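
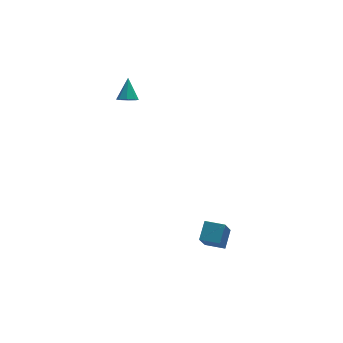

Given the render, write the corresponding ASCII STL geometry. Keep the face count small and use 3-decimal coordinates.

solid 
facet normal -0.261 -0.632 -0.730
outer loop
vertex 1.612 3.052 2.802
vertex 1.128 3.267 2.789
vertex 1.588 3.362 2.542
endloop
endfacet
facet normal 0.992 0.117 0.047
outer loop
vertex 1.612 3.052 2.802
vertex 1.588 3.362 2.542
vertex 1.452 4.053 3.691
endloop
endfacet
facet normal -0.260 -0.634 -0.728
outer loop
vertex 1.588 3.362 2.542
vertex 1.128 3.267 2.789
vertex 1.294 3.616 2.426
endloop
endfacet
facet normal 0.689 0.655 -0.312
outer loop
vertex 1.588 3.362 2.542
vertex 1.294 3.616 2.426
vertex 1.452 4.053 3.691
endloop
endfacet
facet normal -0.260 -0.634 -0.728
outer loop
vertex 1.294 3.616 2.426
vertex 1.128 3.267 2.789
vertex 0.903 3.666 2.522
endloop
endfacet
facet normal 0.039 0.943 -0.331
outer loop
vertex 1.294 3.616 2.426
vertex 0.903 3.666 2.522
vertex 1.452 4.053 3.691
endloop
endfacet
facet normal -0.261 -0.634 -0.728
outer loop
vertex 0.903 3.666 2.522
vertex 1.128 3.267 2.789
vertex 0.644 3.482 2.775
endloop
endfacet
facet normal -0.578 0.816 0.001
outer loop
vertex 0.903 3.666 2.522
vertex 0.644 3.482 2.775
vertex 1.452 4.053 3.691
endloop
endfacet
facet normal -0.261 -0.634 -0.728
outer loop
vertex 0.644 3.482 2.775
vertex 1.128 3.267 2.789
vertex 0.669 3.172 3.036
endloop
endfacet
facet normal -0.800 0.347 0.489
outer loop
vertex 0.644 3.482 2.775
vertex 0.669 3.172 3.036
vertex 1.452 4.053 3.691
endloop
endfacet
facet normal -0.261 -0.634 -0.728
outer loop
vertex 0.669 3.172 3.036
vertex 1.128 3.267 2.789
vertex 0.963 2.918 3.152
endloop
endfacet
facet normal -0.497 -0.188 0.847
outer loop
vertex 0.669 3.172 3.036
vertex 0.963 2.918 3.152
vertex 1.452 4.053 3.691
endloop
endfacet
facet normal -0.262 -0.634 -0.728
outer loop
vertex 0.963 2.918 3.152
vertex 1.128 3.267 2.789
vertex 1.354 2.868 3.055
endloop
endfacet
facet normal 0.154 -0.477 0.865
outer loop
vertex 0.963 2.918 3.152
vertex 1.354 2.868 3.055
vertex 1.452 4.053 3.691
endloop
endfacet
facet normal -0.262 -0.634 -0.728
outer loop
vertex 1.354 2.868 3.055
vertex 1.128 3.267 2.789
vertex 1.612 3.052 2.802
endloop
endfacet
facet normal 0.771 -0.349 0.532
outer loop
vertex 1.354 2.868 3.055
vertex 1.612 3.052 2.802
vertex 1.452 4.053 3.691
endloop
endfacet
facet normal -0.778 0.628 -0.012
outer loop
vertex 2.37 -2.848 -2.945
vertex 2.905 -2.174 -2.326
vertex 2.925 -2.184 -4.146
endloop
endfacet
facet normal -0.504 -0.636 -0.584
outer loop
vertex 3.695 -2.806 -4.134
vertex 2.37 -2.848 -2.945
vertex 2.925 -2.184 -4.146
endloop
endfacet
facet normal -0.778 0.628 -0.012
outer loop
vertex 2.925 -2.184 -4.146
vertex 2.905 -2.174 -2.326
vertex 3.459 -1.51 -3.527
endloop
endfacet
facet normal 0.375 0.448 -0.811
outer loop
vertex 3.459 -1.51 -3.527
vertex 3.695 -2.806 -4.134
vertex 2.925 -2.184 -4.146
endloop
endfacet
facet normal -0.375 -0.448 0.812
outer loop
vertex 2.37 -2.848 -2.945
vertex 3.675 -2.796 -2.314
vertex 2.905 -2.174 -2.326
endloop
endfacet
facet normal -0.504 -0.636 -0.584
outer loop
vertex 3.141 -3.47 -2.933
vertex 2.37 -2.848 -2.945
vertex 3.695 -2.806 -4.134
endloop
endfacet
facet normal -0.375 -0.449 0.812
outer loop
vertex 3.141 -3.47 -2.933
vertex 3.675 -2.796 -2.314
vertex 2.37 -2.848 -2.945
endloop
endfacet
facet normal 0.504 0.636 0.584
outer loop
vertex 2.905 -2.174 -2.326
vertex 3.675 -2.796 -2.314
vertex 3.459 -1.51 -3.527
endloop
endfacet
facet normal 0.374 0.448 -0.812
outer loop
vertex 4.23 -2.132 -3.515
vertex 3.695 -2.806 -4.134
vertex 3.459 -1.51 -3.527
endloop
endfacet
facet normal 0.504 0.636 0.584
outer loop
vertex 3.459 -1.51 -3.527
vertex 3.675 -2.796 -2.314
vertex 4.23 -2.132 -3.515
endloop
endfacet
facet normal 0.778 -0.628 0.012
outer loop
vertex 4.23 -2.132 -3.515
vertex 3.141 -3.47 -2.933
vertex 3.695 -2.806 -4.134
endloop
endfacet
facet normal 0.778 -0.628 0.012
outer loop
vertex 3.675 -2.796 -2.314
vertex 3.141 -3.47 -2.933
vertex 4.23 -2.132 -3.515
endloop
endfacet

endsolid


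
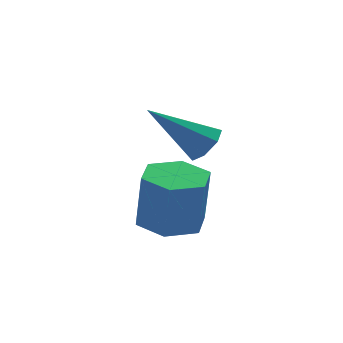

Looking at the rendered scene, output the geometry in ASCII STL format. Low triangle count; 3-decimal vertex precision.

solid 
facet normal -0.068 0.050 -0.996
outer loop
vertex 0.525 1.128 -2.305
vertex -0.409 1.204 -2.237
vertex 0.126 1.976 -2.235
endloop
endfacet
facet normal 0.903 0.428 -0.041
outer loop
vertex 0.525 1.128 -2.305
vertex 0.126 1.976 -2.235
vertex 0.644 1.041 -0.592
endloop
endfacet
facet normal 0.903 0.428 -0.041
outer loop
vertex 0.644 1.041 -0.592
vertex 0.126 1.976 -2.235
vertex 0.245 1.889 -0.521
endloop
endfacet
facet normal 0.069 -0.051 0.996
outer loop
vertex 0.644 1.041 -0.592
vertex 0.245 1.889 -0.521
vertex -0.291 1.116 -0.523
endloop
endfacet
facet normal -0.069 0.051 -0.996
outer loop
vertex 0.126 1.976 -2.235
vertex -0.409 1.204 -2.237
vertex -0.808 2.052 -2.166
endloop
endfacet
facet normal 0.084 0.995 0.045
outer loop
vertex 0.126 1.976 -2.235
vertex -0.808 2.052 -2.166
vertex 0.245 1.889 -0.521
endloop
endfacet
facet normal 0.084 0.995 0.045
outer loop
vertex 0.245 1.889 -0.521
vertex -0.808 2.052 -2.166
vertex -0.689 1.965 -0.452
endloop
endfacet
facet normal 0.069 -0.051 0.996
outer loop
vertex 0.245 1.889 -0.521
vertex -0.689 1.965 -0.452
vertex -0.291 1.116 -0.523
endloop
endfacet
facet normal -0.069 0.051 -0.996
outer loop
vertex -0.808 2.052 -2.166
vertex -0.409 1.204 -2.237
vertex -1.344 1.279 -2.168
endloop
endfacet
facet normal -0.819 0.568 0.086
outer loop
vertex -0.808 2.052 -2.166
vertex -1.344 1.279 -2.168
vertex -0.689 1.965 -0.452
endloop
endfacet
facet normal -0.819 0.567 0.086
outer loop
vertex -0.689 1.965 -0.452
vertex -1.344 1.279 -2.168
vertex -1.225 1.192 -0.455
endloop
endfacet
facet normal 0.068 -0.051 0.996
outer loop
vertex -0.689 1.965 -0.452
vertex -1.225 1.192 -0.455
vertex -0.291 1.116 -0.523
endloop
endfacet
facet normal -0.069 0.051 -0.996
outer loop
vertex -1.344 1.279 -2.168
vertex -0.409 1.204 -2.237
vertex -0.945 0.431 -2.239
endloop
endfacet
facet normal -0.903 -0.428 0.041
outer loop
vertex -1.344 1.279 -2.168
vertex -0.945 0.431 -2.239
vertex -1.225 1.192 -0.455
endloop
endfacet
facet normal -0.903 -0.428 0.041
outer loop
vertex -1.225 1.192 -0.455
vertex -0.945 0.431 -2.239
vertex -0.826 0.344 -0.525
endloop
endfacet
facet normal 0.068 -0.050 0.996
outer loop
vertex -1.225 1.192 -0.455
vertex -0.826 0.344 -0.525
vertex -0.291 1.116 -0.523
endloop
endfacet
facet normal -0.069 0.051 -0.996
outer loop
vertex -0.945 0.431 -2.239
vertex -0.409 1.204 -2.237
vertex -0.011 0.355 -2.308
endloop
endfacet
facet normal -0.084 -0.995 -0.045
outer loop
vertex -0.945 0.431 -2.239
vertex -0.011 0.355 -2.308
vertex -0.826 0.344 -0.525
endloop
endfacet
facet normal -0.084 -0.995 -0.045
outer loop
vertex -0.826 0.344 -0.525
vertex -0.011 0.355 -2.308
vertex 0.108 0.268 -0.594
endloop
endfacet
facet normal 0.069 -0.051 0.996
outer loop
vertex -0.826 0.344 -0.525
vertex 0.108 0.268 -0.594
vertex -0.291 1.116 -0.523
endloop
endfacet
facet normal -0.068 0.051 -0.996
outer loop
vertex -0.011 0.355 -2.308
vertex -0.409 1.204 -2.237
vertex 0.525 1.128 -2.305
endloop
endfacet
facet normal 0.819 -0.567 -0.086
outer loop
vertex -0.011 0.355 -2.308
vertex 0.525 1.128 -2.305
vertex 0.108 0.268 -0.594
endloop
endfacet
facet normal 0.819 -0.568 -0.086
outer loop
vertex 0.108 0.268 -0.594
vertex 0.525 1.128 -2.305
vertex 0.644 1.041 -0.592
endloop
endfacet
facet normal 0.069 -0.051 0.996
outer loop
vertex 0.108 0.268 -0.594
vertex 0.644 1.041 -0.592
vertex -0.291 1.116 -0.523
endloop
endfacet
facet normal 0.696 -0.324 -0.641
outer loop
vertex 0.7 0.544 1.17
vertex 0.314 0.651 0.697
vertex 0.728 1.035 0.952
endloop
endfacet
facet normal 0.493 0.329 0.805
outer loop
vertex 0.7 0.544 1.17
vertex 0.728 1.035 0.952
vertex -1.014 1.269 1.923
endloop
endfacet
facet normal 0.695 -0.323 -0.642
outer loop
vertex 0.728 1.035 0.952
vertex 0.314 0.651 0.697
vertex 0.444 1.237 0.543
endloop
endfacet
facet normal 0.273 0.924 0.267
outer loop
vertex 0.728 1.035 0.952
vertex 0.444 1.237 0.543
vertex -1.014 1.269 1.923
endloop
endfacet
facet normal 0.696 -0.323 -0.642
outer loop
vertex 0.444 1.237 0.543
vertex 0.314 0.651 0.697
vertex 0.062 0.998 0.249
endloop
endfacet
facet normal -0.299 0.893 -0.337
outer loop
vertex 0.444 1.237 0.543
vertex 0.062 0.998 0.249
vertex -1.014 1.269 1.923
endloop
endfacet
facet normal 0.695 -0.325 -0.642
outer loop
vertex 0.062 0.998 0.249
vertex 0.314 0.651 0.697
vertex -0.131 0.498 0.293
endloop
endfacet
facet normal -0.793 0.258 -0.552
outer loop
vertex 0.062 0.998 0.249
vertex -0.131 0.498 0.293
vertex -1.014 1.269 1.923
endloop
endfacet
facet normal 0.695 -0.324 -0.642
outer loop
vertex -0.131 0.498 0.293
vertex 0.314 0.651 0.697
vertex 0.011 0.113 0.641
endloop
endfacet
facet normal -0.837 -0.503 -0.215
outer loop
vertex -0.131 0.498 0.293
vertex 0.011 0.113 0.641
vertex -1.014 1.269 1.923
endloop
endfacet
facet normal 0.695 -0.324 -0.642
outer loop
vertex 0.011 0.113 0.641
vertex 0.314 0.651 0.697
vertex 0.381 0.133 1.031
endloop
endfacet
facet normal -0.397 -0.817 0.419
outer loop
vertex 0.011 0.113 0.641
vertex 0.381 0.133 1.031
vertex -1.014 1.269 1.923
endloop
endfacet
facet normal 0.696 -0.323 -0.641
outer loop
vertex 0.381 0.133 1.031
vertex 0.314 0.651 0.697
vertex 0.7 0.544 1.17
endloop
endfacet
facet normal 0.195 -0.447 0.873
outer loop
vertex 0.381 0.133 1.031
vertex 0.7 0.544 1.17
vertex -1.014 1.269 1.923
endloop
endfacet

endsolid


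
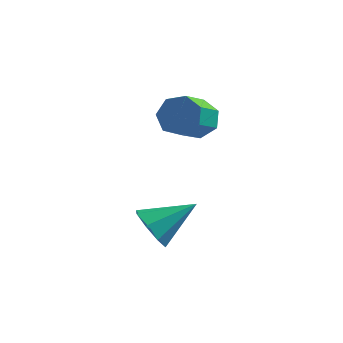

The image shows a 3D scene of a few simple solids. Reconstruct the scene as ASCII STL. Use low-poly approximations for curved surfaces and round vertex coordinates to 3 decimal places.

solid 
facet normal -0.696 -0.505 -0.510
outer loop
vertex -1.793 -3.739 -3.345
vertex -2.256 -4.029 -2.425
vertex -2.362 -3.204 -3.098
endloop
endfacet
facet normal 0.456 0.724 -0.517
outer loop
vertex -1.793 -3.739 -3.345
vertex -2.362 -3.204 -3.098
vertex -0.764 -2.951 -1.335
endloop
endfacet
facet normal -0.697 -0.505 -0.509
outer loop
vertex -2.362 -3.204 -3.098
vertex -2.256 -4.029 -2.425
vertex -2.868 -3.152 -2.456
endloop
endfacet
facet normal -0.037 0.993 -0.109
outer loop
vertex -2.362 -3.204 -3.098
vertex -2.868 -3.152 -2.456
vertex -0.764 -2.951 -1.335
endloop
endfacet
facet normal -0.697 -0.504 -0.510
outer loop
vertex -2.868 -3.152 -2.456
vertex -2.256 -4.029 -2.425
vertex -3.016 -3.615 -1.796
endloop
endfacet
facet normal -0.337 0.805 0.489
outer loop
vertex -2.868 -3.152 -2.456
vertex -3.016 -3.615 -1.796
vertex -0.764 -2.951 -1.335
endloop
endfacet
facet normal -0.697 -0.505 -0.510
outer loop
vertex -3.016 -3.615 -1.796
vertex -2.256 -4.029 -2.425
vertex -2.718 -4.32 -1.505
endloop
endfacet
facet normal -0.269 0.268 0.925
outer loop
vertex -3.016 -3.615 -1.796
vertex -2.718 -4.32 -1.505
vertex -0.764 -2.951 -1.335
endloop
endfacet
facet normal -0.697 -0.504 -0.510
outer loop
vertex -2.718 -4.32 -1.505
vertex -2.256 -4.029 -2.425
vertex -2.15 -4.855 -1.753
endloop
endfacet
facet normal 0.129 -0.301 0.945
outer loop
vertex -2.718 -4.32 -1.505
vertex -2.15 -4.855 -1.753
vertex -0.764 -2.951 -1.335
endloop
endfacet
facet normal -0.698 -0.504 -0.509
outer loop
vertex -2.15 -4.855 -1.753
vertex -2.256 -4.029 -2.425
vertex -1.644 -4.907 -2.395
endloop
endfacet
facet normal 0.622 -0.570 0.536
outer loop
vertex -2.15 -4.855 -1.753
vertex -1.644 -4.907 -2.395
vertex -0.764 -2.951 -1.335
endloop
endfacet
facet normal -0.697 -0.503 -0.510
outer loop
vertex -1.644 -4.907 -2.395
vertex -2.256 -4.029 -2.425
vertex -1.496 -4.444 -3.054
endloop
endfacet
facet normal 0.922 -0.382 -0.061
outer loop
vertex -1.644 -4.907 -2.395
vertex -1.496 -4.444 -3.054
vertex -0.764 -2.951 -1.335
endloop
endfacet
facet normal -0.697 -0.504 -0.510
outer loop
vertex -1.496 -4.444 -3.054
vertex -2.256 -4.029 -2.425
vertex -1.793 -3.739 -3.345
endloop
endfacet
facet normal 0.854 0.154 -0.497
outer loop
vertex -1.496 -4.444 -3.054
vertex -1.793 -3.739 -3.345
vertex -0.764 -2.951 -1.335
endloop
endfacet
facet normal 0.125 0.844 -0.521
outer loop
vertex -1.873 0.638 0.21
vertex -2.206 1.174 0.999
vertex -1.26 0.898 0.779
endloop
endfacet
facet normal 0.703 -0.446 -0.553
outer loop
vertex -1.873 0.638 0.21
vertex -1.26 0.898 0.779
vertex -2.101 -0.89 1.153
endloop
endfacet
facet normal 0.703 -0.446 -0.554
outer loop
vertex -2.101 -0.89 1.153
vertex -1.26 0.898 0.779
vertex -1.487 -0.63 1.722
endloop
endfacet
facet normal -0.126 -0.844 0.521
outer loop
vertex -2.101 -0.89 1.153
vertex -1.487 -0.63 1.722
vertex -2.434 -0.354 1.941
endloop
endfacet
facet normal 0.125 0.844 -0.521
outer loop
vertex -1.26 0.898 0.779
vertex -2.206 1.174 0.999
vertex -1.359 1.366 1.514
endloop
endfacet
facet normal 0.986 -0.046 0.162
outer loop
vertex -1.26 0.898 0.779
vertex -1.359 1.366 1.514
vertex -1.487 -0.63 1.722
endloop
endfacet
facet normal 0.986 -0.046 0.162
outer loop
vertex -1.487 -0.63 1.722
vertex -1.359 1.366 1.514
vertex -1.586 -0.162 2.457
endloop
endfacet
facet normal -0.126 -0.844 0.521
outer loop
vertex -1.487 -0.63 1.722
vertex -1.586 -0.162 2.457
vertex -2.434 -0.354 1.941
endloop
endfacet
facet normal 0.125 0.844 -0.521
outer loop
vertex -1.359 1.366 1.514
vertex -2.206 1.174 0.999
vertex -2.096 1.689 1.86
endloop
endfacet
facet normal 0.526 0.389 0.757
outer loop
vertex -1.359 1.366 1.514
vertex -2.096 1.689 1.86
vertex -1.586 -0.162 2.457
endloop
endfacet
facet normal 0.525 0.389 0.757
outer loop
vertex -1.586 -0.162 2.457
vertex -2.096 1.689 1.86
vertex -2.324 0.161 2.803
endloop
endfacet
facet normal -0.126 -0.845 0.521
outer loop
vertex -1.586 -0.162 2.457
vertex -2.324 0.161 2.803
vertex -2.434 -0.354 1.941
endloop
endfacet
facet normal 0.126 0.844 -0.521
outer loop
vertex -2.096 1.689 1.86
vertex -2.206 1.174 0.999
vertex -2.916 1.625 1.558
endloop
endfacet
facet normal -0.329 0.531 0.781
outer loop
vertex -2.096 1.689 1.86
vertex -2.916 1.625 1.558
vertex -2.324 0.161 2.803
endloop
endfacet
facet normal -0.329 0.531 0.781
outer loop
vertex -2.324 0.161 2.803
vertex -2.916 1.625 1.558
vertex -3.144 0.097 2.501
endloop
endfacet
facet normal -0.126 -0.844 0.521
outer loop
vertex -2.324 0.161 2.803
vertex -3.144 0.097 2.501
vertex -2.434 -0.354 1.941
endloop
endfacet
facet normal 0.126 0.844 -0.521
outer loop
vertex -2.916 1.625 1.558
vertex -2.206 1.174 0.999
vertex -3.202 1.221 0.834
endloop
endfacet
facet normal -0.937 0.274 0.217
outer loop
vertex -2.916 1.625 1.558
vertex -3.202 1.221 0.834
vertex -3.144 0.097 2.501
endloop
endfacet
facet normal -0.937 0.273 0.217
outer loop
vertex -3.144 0.097 2.501
vertex -3.202 1.221 0.834
vertex -3.429 -0.307 1.777
endloop
endfacet
facet normal -0.126 -0.844 0.521
outer loop
vertex -3.144 0.097 2.501
vertex -3.429 -0.307 1.777
vertex -2.434 -0.354 1.941
endloop
endfacet
facet normal 0.126 0.844 -0.521
outer loop
vertex -3.202 1.221 0.834
vertex -2.206 1.174 0.999
vertex -2.738 0.782 0.235
endloop
endfacet
facet normal -0.839 -0.190 -0.510
outer loop
vertex -3.202 1.221 0.834
vertex -2.738 0.782 0.235
vertex -3.429 -0.307 1.777
endloop
endfacet
facet normal -0.839 -0.190 -0.510
outer loop
vertex -3.429 -0.307 1.777
vertex -2.738 0.782 0.235
vertex -2.965 -0.746 1.177
endloop
endfacet
facet normal -0.126 -0.844 0.521
outer loop
vertex -3.429 -0.307 1.777
vertex -2.965 -0.746 1.177
vertex -2.434 -0.354 1.941
endloop
endfacet
facet normal 0.126 0.844 -0.521
outer loop
vertex -2.738 0.782 0.235
vertex -2.206 1.174 0.999
vertex -1.873 0.638 0.21
endloop
endfacet
facet normal -0.110 -0.510 -0.853
outer loop
vertex -2.738 0.782 0.235
vertex -1.873 0.638 0.21
vertex -2.965 -0.746 1.177
endloop
endfacet
facet normal -0.109 -0.510 -0.853
outer loop
vertex -2.965 -0.746 1.177
vertex -1.873 0.638 0.21
vertex -2.101 -0.89 1.153
endloop
endfacet
facet normal -0.126 -0.844 0.521
outer loop
vertex -2.965 -0.746 1.177
vertex -2.101 -0.89 1.153
vertex -2.434 -0.354 1.941
endloop
endfacet

endsolid


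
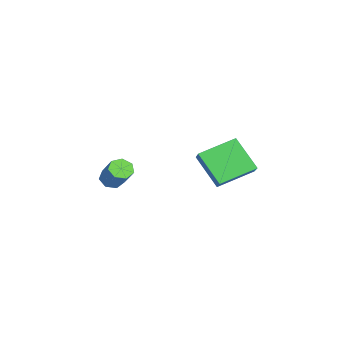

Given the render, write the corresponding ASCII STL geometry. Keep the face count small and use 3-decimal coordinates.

solid 
facet normal -0.404 -0.541 0.738
outer loop
vertex -0.339 3.207 1.592
vertex -1.13 3.008 1.013
vertex 0.47 1.768 0.98
endloop
endfacet
facet normal 0.791 0.198 0.579
outer loop
vertex 1.19 2.732 -0.333
vertex -0.339 3.207 1.592
vertex 0.47 1.768 0.98
endloop
endfacet
facet normal -0.405 -0.542 0.737
outer loop
vertex 0.47 1.768 0.98
vertex -1.13 3.008 1.013
vertex -0.321 1.57 0.4
endloop
endfacet
facet normal 0.460 -0.817 -0.348
outer loop
vertex -0.321 1.57 0.4
vertex 1.19 2.732 -0.333
vertex 0.47 1.768 0.98
endloop
endfacet
facet normal -0.460 0.817 0.348
outer loop
vertex -0.339 3.207 1.592
vertex -0.41 3.972 -0.3
vertex -1.13 3.008 1.013
endloop
endfacet
facet normal 0.791 0.198 0.579
outer loop
vertex 0.381 4.17 0.28
vertex -0.339 3.207 1.592
vertex 1.19 2.732 -0.333
endloop
endfacet
facet normal -0.460 0.817 0.348
outer loop
vertex 0.381 4.17 0.28
vertex -0.41 3.972 -0.3
vertex -0.339 3.207 1.592
endloop
endfacet
facet normal -0.791 -0.198 -0.579
outer loop
vertex -1.13 3.008 1.013
vertex -0.41 3.972 -0.3
vertex -0.321 1.57 0.4
endloop
endfacet
facet normal 0.460 -0.817 -0.347
outer loop
vertex 0.399 2.533 -0.912
vertex 1.19 2.732 -0.333
vertex -0.321 1.57 0.4
endloop
endfacet
facet normal -0.791 -0.198 -0.579
outer loop
vertex -0.321 1.57 0.4
vertex -0.41 3.972 -0.3
vertex 0.399 2.533 -0.912
endloop
endfacet
facet normal 0.404 0.541 -0.738
outer loop
vertex 0.399 2.533 -0.912
vertex 0.381 4.17 0.28
vertex 1.19 2.732 -0.333
endloop
endfacet
facet normal 0.405 0.541 -0.737
outer loop
vertex -0.41 3.972 -0.3
vertex 0.381 4.17 0.28
vertex 0.399 2.533 -0.912
endloop
endfacet
facet normal -0.600 -0.378 -0.705
outer loop
vertex -1.594 -2.445 -2.23
vertex -2.056 -2.242 -1.946
vertex -1.74 -1.98 -2.355
endloop
endfacet
facet normal 0.746 0.056 -0.664
outer loop
vertex -1.594 -2.445 -2.23
vertex -1.74 -1.98 -2.355
vertex -0.701 -1.881 -1.179
endloop
endfacet
facet normal 0.746 0.056 -0.664
outer loop
vertex -0.701 -1.881 -1.179
vertex -1.74 -1.98 -2.355
vertex -0.847 -1.416 -1.304
endloop
endfacet
facet normal 0.600 0.378 0.705
outer loop
vertex -0.701 -1.881 -1.179
vertex -0.847 -1.416 -1.304
vertex -1.164 -1.678 -0.894
endloop
endfacet
facet normal -0.600 -0.378 -0.705
outer loop
vertex -1.74 -1.98 -2.355
vertex -2.056 -2.242 -1.946
vertex -2.124 -1.712 -2.172
endloop
endfacet
facet normal 0.238 0.757 -0.609
outer loop
vertex -1.74 -1.98 -2.355
vertex -2.124 -1.712 -2.172
vertex -0.847 -1.416 -1.304
endloop
endfacet
facet normal 0.238 0.757 -0.609
outer loop
vertex -0.847 -1.416 -1.304
vertex -2.124 -1.712 -2.172
vertex -1.231 -1.148 -1.121
endloop
endfacet
facet normal 0.600 0.378 0.705
outer loop
vertex -0.847 -1.416 -1.304
vertex -1.231 -1.148 -1.121
vertex -1.164 -1.678 -0.894
endloop
endfacet
facet normal -0.600 -0.378 -0.706
outer loop
vertex -2.124 -1.712 -2.172
vertex -2.056 -2.242 -1.946
vertex -2.458 -1.843 -1.818
endloop
endfacet
facet normal -0.449 0.888 -0.095
outer loop
vertex -2.124 -1.712 -2.172
vertex -2.458 -1.843 -1.818
vertex -1.231 -1.148 -1.121
endloop
endfacet
facet normal -0.449 0.888 -0.095
outer loop
vertex -1.231 -1.148 -1.121
vertex -2.458 -1.843 -1.818
vertex -1.565 -1.279 -0.767
endloop
endfacet
facet normal 0.600 0.378 0.706
outer loop
vertex -1.231 -1.148 -1.121
vertex -1.565 -1.279 -0.767
vertex -1.164 -1.678 -0.894
endloop
endfacet
facet normal -0.600 -0.378 -0.706
outer loop
vertex -2.458 -1.843 -1.818
vertex -2.056 -2.242 -1.946
vertex -2.489 -2.274 -1.561
endloop
endfacet
facet normal -0.798 0.350 0.490
outer loop
vertex -2.458 -1.843 -1.818
vertex -2.489 -2.274 -1.561
vertex -1.565 -1.279 -0.767
endloop
endfacet
facet normal -0.798 0.350 0.490
outer loop
vertex -1.565 -1.279 -0.767
vertex -2.489 -2.274 -1.561
vertex -1.596 -1.71 -0.51
endloop
endfacet
facet normal 0.599 0.378 0.706
outer loop
vertex -1.565 -1.279 -0.767
vertex -1.596 -1.71 -0.51
vertex -1.164 -1.678 -0.894
endloop
endfacet
facet normal -0.600 -0.378 -0.706
outer loop
vertex -2.489 -2.274 -1.561
vertex -2.056 -2.242 -1.946
vertex -2.195 -2.681 -1.593
endloop
endfacet
facet normal -0.547 -0.450 0.706
outer loop
vertex -2.489 -2.274 -1.561
vertex -2.195 -2.681 -1.593
vertex -1.596 -1.71 -0.51
endloop
endfacet
facet normal -0.547 -0.450 0.706
outer loop
vertex -1.596 -1.71 -0.51
vertex -2.195 -2.681 -1.593
vertex -1.302 -2.117 -0.542
endloop
endfacet
facet normal 0.599 0.378 0.706
outer loop
vertex -1.596 -1.71 -0.51
vertex -1.302 -2.117 -0.542
vertex -1.164 -1.678 -0.894
endloop
endfacet
facet normal -0.598 -0.379 -0.706
outer loop
vertex -2.195 -2.681 -1.593
vertex -2.056 -2.242 -1.946
vertex -1.796 -2.757 -1.89
endloop
endfacet
facet normal 0.117 -0.913 0.391
outer loop
vertex -2.195 -2.681 -1.593
vertex -1.796 -2.757 -1.89
vertex -1.302 -2.117 -0.542
endloop
endfacet
facet normal 0.117 -0.913 0.391
outer loop
vertex -1.302 -2.117 -0.542
vertex -1.796 -2.757 -1.89
vertex -0.903 -2.193 -0.839
endloop
endfacet
facet normal 0.598 0.379 0.706
outer loop
vertex -1.302 -2.117 -0.542
vertex -0.903 -2.193 -0.839
vertex -1.164 -1.678 -0.894
endloop
endfacet
facet normal -0.600 -0.379 -0.704
outer loop
vertex -1.796 -2.757 -1.89
vertex -2.056 -2.242 -1.946
vertex -1.594 -2.445 -2.23
endloop
endfacet
facet normal 0.692 -0.687 -0.219
outer loop
vertex -1.796 -2.757 -1.89
vertex -1.594 -2.445 -2.23
vertex -0.903 -2.193 -0.839
endloop
endfacet
facet normal 0.692 -0.687 -0.219
outer loop
vertex -0.903 -2.193 -0.839
vertex -1.594 -2.445 -2.23
vertex -0.701 -1.881 -1.179
endloop
endfacet
facet normal 0.600 0.379 0.704
outer loop
vertex -0.903 -2.193 -0.839
vertex -0.701 -1.881 -1.179
vertex -1.164 -1.678 -0.894
endloop
endfacet

endsolid


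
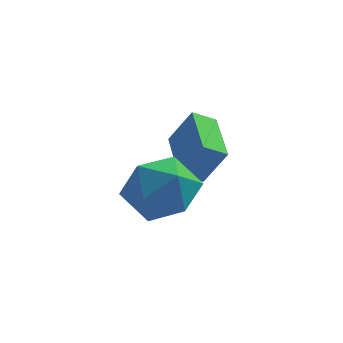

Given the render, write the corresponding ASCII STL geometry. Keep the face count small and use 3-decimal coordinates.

solid 
facet normal -0.509 0.031 -0.860
outer loop
vertex 0.242 -2.447 -0.066
vertex -0.212 -0.518 0.272
vertex 0.915 -2.221 -0.456
endloop
endfacet
facet normal 0.225 -0.960 -0.168
outer loop
vertex 1.592 -2.262 0.688
vertex 0.242 -2.447 -0.066
vertex 0.915 -2.221 -0.456
endloop
endfacet
facet normal -0.509 0.031 -0.860
outer loop
vertex 0.915 -2.221 -0.456
vertex -0.212 -0.518 0.272
vertex 0.461 -0.292 -0.118
endloop
endfacet
facet normal 0.831 0.280 -0.481
outer loop
vertex 0.461 -0.292 -0.118
vertex 1.592 -2.262 0.688
vertex 0.915 -2.221 -0.456
endloop
endfacet
facet normal -0.831 -0.280 0.481
outer loop
vertex 0.242 -2.447 -0.066
vertex 0.465 -0.559 1.416
vertex -0.212 -0.518 0.272
endloop
endfacet
facet normal 0.225 -0.960 -0.168
outer loop
vertex 0.919 -2.488 1.078
vertex 0.242 -2.447 -0.066
vertex 1.592 -2.262 0.688
endloop
endfacet
facet normal -0.831 -0.280 0.481
outer loop
vertex 0.919 -2.488 1.078
vertex 0.465 -0.559 1.416
vertex 0.242 -2.447 -0.066
endloop
endfacet
facet normal -0.225 0.960 0.168
outer loop
vertex -0.212 -0.518 0.272
vertex 0.465 -0.559 1.416
vertex 0.461 -0.292 -0.118
endloop
endfacet
facet normal 0.831 0.280 -0.481
outer loop
vertex 1.138 -0.333 1.026
vertex 1.592 -2.262 0.688
vertex 0.461 -0.292 -0.118
endloop
endfacet
facet normal -0.225 0.960 0.168
outer loop
vertex 0.461 -0.292 -0.118
vertex 0.465 -0.559 1.416
vertex 1.138 -0.333 1.026
endloop
endfacet
facet normal 0.509 -0.031 0.860
outer loop
vertex 1.138 -0.333 1.026
vertex 0.919 -2.488 1.078
vertex 1.592 -2.262 0.688
endloop
endfacet
facet normal 0.509 -0.031 0.860
outer loop
vertex 0.465 -0.559 1.416
vertex 0.919 -2.488 1.078
vertex 1.138 -0.333 1.026
endloop
endfacet
facet normal -0.898 0.184 0.399
outer loop
vertex -1.214 -4.019 -0.0
vertex -0.722 -3.988 1.092
vertex -0.805 -2.984 0.444
endloop
endfacet
facet normal -0.854 0.450 -0.261
outer loop
vertex -1.214 -4.019 -0.0
vertex -0.805 -2.984 0.444
vertex -0.602 -3.265 -0.703
endloop
endfacet
facet normal -0.703 -0.087 -0.706
outer loop
vertex -1.214 -4.019 -0.0
vertex -0.602 -3.265 -0.703
vertex -0.394 -4.444 -0.764
endloop
endfacet
facet normal -0.654 -0.686 -0.320
outer loop
vertex -1.214 -4.019 -0.0
vertex -0.394 -4.444 -0.764
vertex -0.468 -4.891 0.346
endloop
endfacet
facet normal -0.774 -0.518 0.364
outer loop
vertex -1.214 -4.019 -0.0
vertex -0.468 -4.891 0.346
vertex -0.722 -3.988 1.092
endloop
endfacet
facet normal -0.309 0.910 -0.278
outer loop
vertex -0.602 -3.265 -0.703
vertex -0.805 -2.984 0.444
vertex 0.268 -2.769 -0.046
endloop
endfacet
facet normal -0.380 0.479 0.791
outer loop
vertex -0.805 -2.984 0.444
vertex -0.722 -3.988 1.092
vertex 0.194 -3.216 1.064
endloop
endfacet
facet normal -0.180 -0.656 0.733
outer loop
vertex -0.722 -3.988 1.092
vertex -0.468 -4.891 0.346
vertex 0.402 -4.395 1.003
endloop
endfacet
facet normal 0.016 -0.928 -0.373
outer loop
vertex -0.468 -4.891 0.346
vertex -0.394 -4.444 -0.764
vertex 0.605 -4.676 -0.144
endloop
endfacet
facet normal -0.064 0.040 -0.997
outer loop
vertex -0.394 -4.444 -0.764
vertex -0.602 -3.265 -0.703
vertex 0.522 -3.672 -0.792
endloop
endfacet
facet normal 0.654 0.686 0.320
outer loop
vertex 1.014 -3.641 0.3
vertex 0.268 -2.769 -0.046
vertex 0.194 -3.216 1.064
endloop
endfacet
facet normal 0.703 0.087 0.706
outer loop
vertex 1.014 -3.641 0.3
vertex 0.194 -3.216 1.064
vertex 0.402 -4.395 1.003
endloop
endfacet
facet normal 0.854 -0.450 0.261
outer loop
vertex 1.014 -3.641 0.3
vertex 0.402 -4.395 1.003
vertex 0.605 -4.676 -0.144
endloop
endfacet
facet normal 0.898 -0.184 -0.399
outer loop
vertex 1.014 -3.641 0.3
vertex 0.605 -4.676 -0.144
vertex 0.522 -3.672 -0.792
endloop
endfacet
facet normal 0.774 0.518 -0.364
outer loop
vertex 1.014 -3.641 0.3
vertex 0.522 -3.672 -0.792
vertex 0.268 -2.769 -0.046
endloop
endfacet
facet normal -0.016 0.928 0.373
outer loop
vertex 0.194 -3.216 1.064
vertex 0.268 -2.769 -0.046
vertex -0.805 -2.984 0.444
endloop
endfacet
facet normal 0.064 -0.040 0.997
outer loop
vertex 0.402 -4.395 1.003
vertex 0.194 -3.216 1.064
vertex -0.722 -3.988 1.092
endloop
endfacet
facet normal 0.309 -0.910 0.278
outer loop
vertex 0.605 -4.676 -0.144
vertex 0.402 -4.395 1.003
vertex -0.468 -4.891 0.346
endloop
endfacet
facet normal 0.380 -0.479 -0.791
outer loop
vertex 0.522 -3.672 -0.792
vertex 0.605 -4.676 -0.144
vertex -0.394 -4.444 -0.764
endloop
endfacet
facet normal 0.180 0.656 -0.733
outer loop
vertex 0.268 -2.769 -0.046
vertex 0.522 -3.672 -0.792
vertex -0.602 -3.265 -0.703
endloop
endfacet

endsolid


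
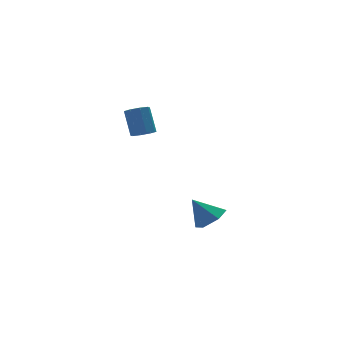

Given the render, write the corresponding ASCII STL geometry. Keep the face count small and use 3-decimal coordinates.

solid 
facet normal 0.468 -0.403 -0.786
outer loop
vertex 3.932 1.862 -2.681
vertex 3.214 1.306 -2.824
vertex 3.244 2.132 -3.229
endloop
endfacet
facet normal 0.198 0.955 0.222
outer loop
vertex 3.932 1.862 -2.681
vertex 3.244 2.132 -3.229
vertex 2.506 1.914 -1.636
endloop
endfacet
facet normal 0.468 -0.403 -0.786
outer loop
vertex 3.244 2.132 -3.229
vertex 3.214 1.306 -2.824
vertex 2.525 1.575 -3.372
endloop
endfacet
facet normal -0.584 0.795 -0.162
outer loop
vertex 3.244 2.132 -3.229
vertex 2.525 1.575 -3.372
vertex 2.506 1.914 -1.636
endloop
endfacet
facet normal 0.468 -0.403 -0.786
outer loop
vertex 2.525 1.575 -3.372
vertex 3.214 1.306 -2.824
vertex 2.495 0.749 -2.967
endloop
endfacet
facet normal -0.999 0.028 -0.016
outer loop
vertex 2.525 1.575 -3.372
vertex 2.495 0.749 -2.967
vertex 2.506 1.914 -1.636
endloop
endfacet
facet normal 0.468 -0.403 -0.786
outer loop
vertex 2.495 0.749 -2.967
vertex 3.214 1.306 -2.824
vertex 3.184 0.48 -2.419
endloop
endfacet
facet normal -0.634 -0.579 0.512
outer loop
vertex 2.495 0.749 -2.967
vertex 3.184 0.48 -2.419
vertex 2.506 1.914 -1.636
endloop
endfacet
facet normal 0.469 -0.403 -0.786
outer loop
vertex 3.184 0.48 -2.419
vertex 3.214 1.306 -2.824
vertex 3.902 1.037 -2.276
endloop
endfacet
facet normal 0.147 -0.420 0.896
outer loop
vertex 3.184 0.48 -2.419
vertex 3.902 1.037 -2.276
vertex 2.506 1.914 -1.636
endloop
endfacet
facet normal 0.469 -0.403 -0.786
outer loop
vertex 3.902 1.037 -2.276
vertex 3.214 1.306 -2.824
vertex 3.932 1.862 -2.681
endloop
endfacet
facet normal 0.562 0.348 0.750
outer loop
vertex 3.902 1.037 -2.276
vertex 3.932 1.862 -2.681
vertex 2.506 1.914 -1.636
endloop
endfacet
facet normal -0.038 -0.541 -0.840
outer loop
vertex 0.963 2.584 2.997
vertex 0.342 2.685 2.96
vertex 0.855 2.981 2.746
endloop
endfacet
facet normal 0.974 0.169 -0.152
outer loop
vertex 0.963 2.584 2.997
vertex 0.855 2.981 2.746
vertex 1.019 3.395 4.257
endloop
endfacet
facet normal 0.974 0.169 -0.152
outer loop
vertex 1.019 3.395 4.257
vertex 0.855 2.981 2.746
vertex 0.911 3.792 4.007
endloop
endfacet
facet normal 0.037 0.540 0.841
outer loop
vertex 1.019 3.395 4.257
vertex 0.911 3.792 4.007
vertex 0.398 3.495 4.22
endloop
endfacet
facet normal -0.038 -0.541 -0.840
outer loop
vertex 0.855 2.981 2.746
vertex 0.342 2.685 2.96
vertex 0.447 3.205 2.62
endloop
endfacet
facet normal 0.532 0.701 -0.475
outer loop
vertex 0.855 2.981 2.746
vertex 0.447 3.205 2.62
vertex 0.911 3.792 4.007
endloop
endfacet
facet normal 0.532 0.701 -0.475
outer loop
vertex 0.911 3.792 4.007
vertex 0.447 3.205 2.62
vertex 0.503 4.016 3.881
endloop
endfacet
facet normal 0.037 0.540 0.841
outer loop
vertex 0.911 3.792 4.007
vertex 0.503 4.016 3.881
vertex 0.398 3.495 4.22
endloop
endfacet
facet normal -0.037 -0.542 -0.840
outer loop
vertex 0.447 3.205 2.62
vertex 0.342 2.685 2.96
vertex -0.023 3.124 2.693
endloop
endfacet
facet normal -0.223 0.824 -0.520
outer loop
vertex 0.447 3.205 2.62
vertex -0.023 3.124 2.693
vertex 0.503 4.016 3.881
endloop
endfacet
facet normal -0.223 0.824 -0.520
outer loop
vertex 0.503 4.016 3.881
vertex -0.023 3.124 2.693
vertex 0.033 3.935 3.954
endloop
endfacet
facet normal 0.038 0.540 0.841
outer loop
vertex 0.503 4.016 3.881
vertex 0.033 3.935 3.954
vertex 0.398 3.495 4.22
endloop
endfacet
facet normal -0.037 -0.542 -0.840
outer loop
vertex -0.023 3.124 2.693
vertex 0.342 2.685 2.96
vertex -0.279 2.785 2.923
endloop
endfacet
facet normal -0.847 0.463 -0.260
outer loop
vertex -0.023 3.124 2.693
vertex -0.279 2.785 2.923
vertex 0.033 3.935 3.954
endloop
endfacet
facet normal -0.847 0.463 -0.261
outer loop
vertex 0.033 3.935 3.954
vertex -0.279 2.785 2.923
vertex -0.223 3.596 4.183
endloop
endfacet
facet normal 0.038 0.540 0.841
outer loop
vertex 0.033 3.935 3.954
vertex -0.223 3.596 4.183
vertex 0.398 3.495 4.22
endloop
endfacet
facet normal -0.037 -0.540 -0.841
outer loop
vertex -0.279 2.785 2.923
vertex 0.342 2.685 2.96
vertex -0.171 2.388 3.173
endloop
endfacet
facet normal -0.974 -0.169 0.152
outer loop
vertex -0.279 2.785 2.923
vertex -0.171 2.388 3.173
vertex -0.223 3.596 4.183
endloop
endfacet
facet normal -0.974 -0.169 0.152
outer loop
vertex -0.223 3.596 4.183
vertex -0.171 2.388 3.173
vertex -0.115 3.199 4.434
endloop
endfacet
facet normal 0.038 0.541 0.840
outer loop
vertex -0.223 3.596 4.183
vertex -0.115 3.199 4.434
vertex 0.398 3.495 4.22
endloop
endfacet
facet normal -0.037 -0.540 -0.841
outer loop
vertex -0.171 2.388 3.173
vertex 0.342 2.685 2.96
vertex 0.237 2.164 3.299
endloop
endfacet
facet normal -0.532 -0.701 0.475
outer loop
vertex -0.171 2.388 3.173
vertex 0.237 2.164 3.299
vertex -0.115 3.199 4.434
endloop
endfacet
facet normal -0.532 -0.701 0.475
outer loop
vertex -0.115 3.199 4.434
vertex 0.237 2.164 3.299
vertex 0.293 2.975 4.56
endloop
endfacet
facet normal 0.038 0.541 0.840
outer loop
vertex -0.115 3.199 4.434
vertex 0.293 2.975 4.56
vertex 0.398 3.495 4.22
endloop
endfacet
facet normal -0.038 -0.540 -0.841
outer loop
vertex 0.237 2.164 3.299
vertex 0.342 2.685 2.96
vertex 0.707 2.245 3.226
endloop
endfacet
facet normal 0.223 -0.824 0.520
outer loop
vertex 0.237 2.164 3.299
vertex 0.707 2.245 3.226
vertex 0.293 2.975 4.56
endloop
endfacet
facet normal 0.223 -0.824 0.520
outer loop
vertex 0.293 2.975 4.56
vertex 0.707 2.245 3.226
vertex 0.763 3.056 4.487
endloop
endfacet
facet normal 0.037 0.542 0.840
outer loop
vertex 0.293 2.975 4.56
vertex 0.763 3.056 4.487
vertex 0.398 3.495 4.22
endloop
endfacet
facet normal -0.038 -0.540 -0.841
outer loop
vertex 0.707 2.245 3.226
vertex 0.342 2.685 2.96
vertex 0.963 2.584 2.997
endloop
endfacet
facet normal 0.847 -0.464 0.261
outer loop
vertex 0.707 2.245 3.226
vertex 0.963 2.584 2.997
vertex 0.763 3.056 4.487
endloop
endfacet
facet normal 0.847 -0.463 0.260
outer loop
vertex 0.763 3.056 4.487
vertex 0.963 2.584 2.997
vertex 1.019 3.395 4.257
endloop
endfacet
facet normal 0.037 0.542 0.840
outer loop
vertex 0.763 3.056 4.487
vertex 1.019 3.395 4.257
vertex 0.398 3.495 4.22
endloop
endfacet

endsolid


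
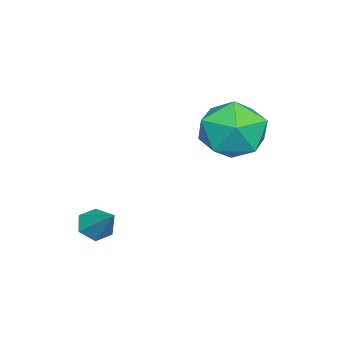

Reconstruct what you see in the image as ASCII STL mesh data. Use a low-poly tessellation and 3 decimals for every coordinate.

solid 
facet normal -0.467 -0.593 -0.656
outer loop
vertex 2.624 -1.623 -3.52
vertex 2.134 -1.3 -3.463
vertex 2.534 -1.16 -3.874
endloop
endfacet
facet normal 0.980 0.041 -0.196
outer loop
vertex 2.624 -1.623 -3.52
vertex 2.534 -1.16 -3.874
vertex 2.766 -0.5 -2.577
endloop
endfacet
facet normal -0.468 -0.592 -0.657
outer loop
vertex 2.534 -1.16 -3.874
vertex 2.134 -1.3 -3.463
vertex 2.044 -0.836 -3.817
endloop
endfacet
facet normal 0.449 0.761 -0.468
outer loop
vertex 2.534 -1.16 -3.874
vertex 2.044 -0.836 -3.817
vertex 2.766 -0.5 -2.577
endloop
endfacet
facet normal -0.468 -0.592 -0.657
outer loop
vertex 2.044 -0.836 -3.817
vertex 2.134 -1.3 -3.463
vertex 1.644 -0.976 -3.406
endloop
endfacet
facet normal -0.366 0.930 -0.039
outer loop
vertex 2.044 -0.836 -3.817
vertex 1.644 -0.976 -3.406
vertex 2.766 -0.5 -2.577
endloop
endfacet
facet normal -0.468 -0.593 -0.655
outer loop
vertex 1.644 -0.976 -3.406
vertex 2.134 -1.3 -3.463
vertex 1.735 -1.439 -3.052
endloop
endfacet
facet normal -0.649 0.378 0.661
outer loop
vertex 1.644 -0.976 -3.406
vertex 1.735 -1.439 -3.052
vertex 2.766 -0.5 -2.577
endloop
endfacet
facet normal -0.469 -0.592 -0.655
outer loop
vertex 1.735 -1.439 -3.052
vertex 2.134 -1.3 -3.463
vertex 2.224 -1.763 -3.109
endloop
endfacet
facet normal -0.118 -0.342 0.932
outer loop
vertex 1.735 -1.439 -3.052
vertex 2.224 -1.763 -3.109
vertex 2.766 -0.5 -2.577
endloop
endfacet
facet normal -0.467 -0.593 -0.656
outer loop
vertex 2.224 -1.763 -3.109
vertex 2.134 -1.3 -3.463
vertex 2.624 -1.623 -3.52
endloop
endfacet
facet normal 0.696 -0.511 0.504
outer loop
vertex 2.224 -1.763 -3.109
vertex 2.624 -1.623 -3.52
vertex 2.766 -0.5 -2.577
endloop
endfacet
facet normal 0.279 0.520 0.808
outer loop
vertex -1.085 2.776 -0.196
vertex -1.072 1.784 0.438
vertex -0.099 2.137 -0.125
endloop
endfacet
facet normal 0.521 0.827 0.211
outer loop
vertex -1.085 2.776 -0.196
vertex -0.099 2.137 -0.125
vertex -0.424 2.605 -1.155
endloop
endfacet
facet normal -0.040 0.978 -0.202
outer loop
vertex -1.085 2.776 -0.196
vertex -0.424 2.605 -1.155
vertex -1.598 2.541 -1.23
endloop
endfacet
facet normal -0.629 0.765 0.138
outer loop
vertex -1.085 2.776 -0.196
vertex -1.598 2.541 -1.23
vertex -1.998 2.034 -0.245
endloop
endfacet
facet normal -0.432 0.482 0.762
outer loop
vertex -1.085 2.776 -0.196
vertex -1.998 2.034 -0.245
vertex -1.072 1.784 0.438
endloop
endfacet
facet normal 0.927 0.351 -0.133
outer loop
vertex -0.424 2.605 -1.155
vertex -0.099 2.137 -0.125
vertex -0.002 1.506 -1.115
endloop
endfacet
facet normal 0.535 -0.146 0.832
outer loop
vertex -0.099 2.137 -0.125
vertex -1.072 1.784 0.438
vertex -0.402 0.999 -0.13
endloop
endfacet
facet normal -0.616 -0.209 0.759
outer loop
vertex -1.072 1.784 0.438
vertex -1.998 2.034 -0.245
vertex -1.576 0.935 -0.205
endloop
endfacet
facet normal -0.935 0.250 -0.251
outer loop
vertex -1.998 2.034 -0.245
vertex -1.598 2.541 -1.23
vertex -1.901 1.403 -1.235
endloop
endfacet
facet normal 0.019 0.597 -0.802
outer loop
vertex -1.598 2.541 -1.23
vertex -0.424 2.605 -1.155
vertex -0.928 1.756 -1.798
endloop
endfacet
facet normal 0.629 -0.765 -0.138
outer loop
vertex -0.915 0.764 -1.164
vertex -0.002 1.506 -1.115
vertex -0.402 0.999 -0.13
endloop
endfacet
facet normal 0.040 -0.978 0.202
outer loop
vertex -0.915 0.764 -1.164
vertex -0.402 0.999 -0.13
vertex -1.576 0.935 -0.205
endloop
endfacet
facet normal -0.521 -0.827 -0.211
outer loop
vertex -0.915 0.764 -1.164
vertex -1.576 0.935 -0.205
vertex -1.901 1.403 -1.235
endloop
endfacet
facet normal -0.279 -0.520 -0.808
outer loop
vertex -0.915 0.764 -1.164
vertex -1.901 1.403 -1.235
vertex -0.928 1.756 -1.798
endloop
endfacet
facet normal 0.432 -0.482 -0.762
outer loop
vertex -0.915 0.764 -1.164
vertex -0.928 1.756 -1.798
vertex -0.002 1.506 -1.115
endloop
endfacet
facet normal 0.935 -0.250 0.251
outer loop
vertex -0.402 0.999 -0.13
vertex -0.002 1.506 -1.115
vertex -0.099 2.137 -0.125
endloop
endfacet
facet normal -0.019 -0.597 0.802
outer loop
vertex -1.576 0.935 -0.205
vertex -0.402 0.999 -0.13
vertex -1.072 1.784 0.438
endloop
endfacet
facet normal -0.927 -0.351 0.133
outer loop
vertex -1.901 1.403 -1.235
vertex -1.576 0.935 -0.205
vertex -1.998 2.034 -0.245
endloop
endfacet
facet normal -0.535 0.146 -0.832
outer loop
vertex -0.928 1.756 -1.798
vertex -1.901 1.403 -1.235
vertex -1.598 2.541 -1.23
endloop
endfacet
facet normal 0.616 0.209 -0.759
outer loop
vertex -0.002 1.506 -1.115
vertex -0.928 1.756 -1.798
vertex -0.424 2.605 -1.155
endloop
endfacet

endsolid


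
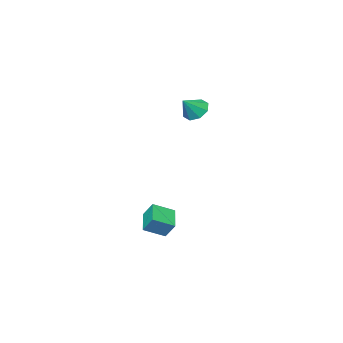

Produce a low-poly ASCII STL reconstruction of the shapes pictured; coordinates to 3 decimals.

solid 
facet normal -0.740 -0.016 -0.673
outer loop
vertex 0.435 0.073 2.749
vertex -0.027 0.55 3.246
vertex 0.521 0.693 2.64
endloop
endfacet
facet normal 0.945 -0.179 -0.275
outer loop
vertex 0.435 0.073 2.749
vertex 0.521 0.693 2.64
vertex 0.927 0.57 4.114
endloop
endfacet
facet normal -0.740 -0.016 -0.673
outer loop
vertex 0.521 0.693 2.64
vertex -0.027 0.55 3.246
vertex 0.286 1.229 2.886
endloop
endfacet
facet normal 0.861 0.468 -0.198
outer loop
vertex 0.521 0.693 2.64
vertex 0.286 1.229 2.886
vertex 0.927 0.57 4.114
endloop
endfacet
facet normal -0.740 -0.015 -0.672
outer loop
vertex 0.286 1.229 2.886
vertex -0.027 0.55 3.246
vertex -0.133 1.367 3.344
endloop
endfacet
facet normal 0.494 0.847 0.197
outer loop
vertex 0.286 1.229 2.886
vertex -0.133 1.367 3.344
vertex 0.927 0.57 4.114
endloop
endfacet
facet normal -0.740 -0.015 -0.673
outer loop
vertex -0.133 1.367 3.344
vertex -0.027 0.55 3.246
vertex -0.49 1.027 3.744
endloop
endfacet
facet normal 0.060 0.734 0.677
outer loop
vertex -0.133 1.367 3.344
vertex -0.49 1.027 3.744
vertex 0.927 0.57 4.114
endloop
endfacet
facet normal -0.740 -0.016 -0.673
outer loop
vertex -0.49 1.027 3.744
vertex -0.027 0.55 3.246
vertex -0.576 0.407 3.853
endloop
endfacet
facet normal -0.188 0.195 0.962
outer loop
vertex -0.49 1.027 3.744
vertex -0.576 0.407 3.853
vertex 0.927 0.57 4.114
endloop
endfacet
facet normal -0.740 -0.016 -0.673
outer loop
vertex -0.576 0.407 3.853
vertex -0.027 0.55 3.246
vertex -0.34 -0.129 3.606
endloop
endfacet
facet normal -0.104 -0.454 0.885
outer loop
vertex -0.576 0.407 3.853
vertex -0.34 -0.129 3.606
vertex 0.927 0.57 4.114
endloop
endfacet
facet normal -0.740 -0.015 -0.672
outer loop
vertex -0.34 -0.129 3.606
vertex -0.027 0.55 3.246
vertex 0.078 -0.268 3.149
endloop
endfacet
facet normal 0.261 -0.831 0.492
outer loop
vertex -0.34 -0.129 3.606
vertex 0.078 -0.268 3.149
vertex 0.927 0.57 4.114
endloop
endfacet
facet normal -0.740 -0.015 -0.673
outer loop
vertex 0.078 -0.268 3.149
vertex -0.027 0.55 3.246
vertex 0.435 0.073 2.749
endloop
endfacet
facet normal 0.697 -0.717 0.010
outer loop
vertex 0.078 -0.268 3.149
vertex 0.435 0.073 2.749
vertex 0.927 0.57 4.114
endloop
endfacet
facet normal -0.609 -0.683 0.403
outer loop
vertex 3.453 1.033 -2.642
vertex 2.416 1.629 -3.2
vertex 3.569 0.407 -3.527
endloop
endfacet
facet normal 0.786 -0.451 0.422
outer loop
vertex 4.464 1.411 -4.12
vertex 3.453 1.033 -2.642
vertex 3.569 0.407 -3.527
endloop
endfacet
facet normal -0.609 -0.683 0.404
outer loop
vertex 3.569 0.407 -3.527
vertex 2.416 1.629 -3.2
vertex 2.531 1.003 -4.085
endloop
endfacet
facet normal 0.107 -0.574 -0.812
outer loop
vertex 2.531 1.003 -4.085
vertex 4.464 1.411 -4.12
vertex 3.569 0.407 -3.527
endloop
endfacet
facet normal -0.107 0.574 0.812
outer loop
vertex 3.453 1.033 -2.642
vertex 3.311 2.633 -3.793
vertex 2.416 1.629 -3.2
endloop
endfacet
facet normal 0.786 -0.452 0.422
outer loop
vertex 4.349 2.037 -3.235
vertex 3.453 1.033 -2.642
vertex 4.464 1.411 -4.12
endloop
endfacet
facet normal -0.106 0.574 0.812
outer loop
vertex 4.349 2.037 -3.235
vertex 3.311 2.633 -3.793
vertex 3.453 1.033 -2.642
endloop
endfacet
facet normal -0.786 0.452 -0.422
outer loop
vertex 2.416 1.629 -3.2
vertex 3.311 2.633 -3.793
vertex 2.531 1.003 -4.085
endloop
endfacet
facet normal 0.107 -0.574 -0.812
outer loop
vertex 3.427 2.007 -4.678
vertex 4.464 1.411 -4.12
vertex 2.531 1.003 -4.085
endloop
endfacet
facet normal -0.786 0.452 -0.423
outer loop
vertex 2.531 1.003 -4.085
vertex 3.311 2.633 -3.793
vertex 3.427 2.007 -4.678
endloop
endfacet
facet normal 0.609 0.682 -0.404
outer loop
vertex 3.427 2.007 -4.678
vertex 4.349 2.037 -3.235
vertex 4.464 1.411 -4.12
endloop
endfacet
facet normal 0.609 0.683 -0.403
outer loop
vertex 3.311 2.633 -3.793
vertex 4.349 2.037 -3.235
vertex 3.427 2.007 -4.678
endloop
endfacet

endsolid


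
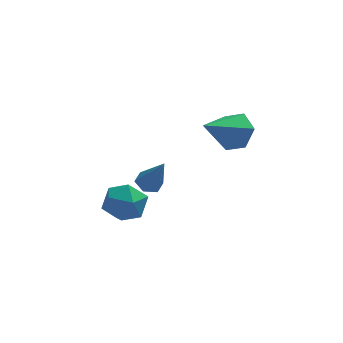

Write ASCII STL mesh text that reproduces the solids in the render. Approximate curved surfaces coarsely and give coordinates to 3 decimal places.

solid 
facet normal -0.468 0.201 0.861
outer loop
vertex -3.368 0.082 -2.056
vertex -3.454 -0.999 -1.85
vertex -2.569 -0.439 -1.5
endloop
endfacet
facet normal -0.010 0.722 0.692
outer loop
vertex -3.368 0.082 -2.056
vertex -2.569 -0.439 -1.5
vertex -2.308 0.305 -2.273
endloop
endfacet
facet normal -0.195 0.979 0.052
outer loop
vertex -3.368 0.082 -2.056
vertex -2.308 0.305 -2.273
vertex -3.032 0.205 -3.101
endloop
endfacet
facet normal -0.767 0.617 -0.174
outer loop
vertex -3.368 0.082 -2.056
vertex -3.032 0.205 -3.101
vertex -3.74 -0.601 -2.839
endloop
endfacet
facet normal -0.936 0.136 0.325
outer loop
vertex -3.368 0.082 -2.056
vertex -3.74 -0.601 -2.839
vertex -3.454 -0.999 -1.85
endloop
endfacet
facet normal 0.641 0.434 0.634
outer loop
vertex -2.308 0.305 -2.273
vertex -2.569 -0.439 -1.5
vertex -1.74 -0.639 -2.201
endloop
endfacet
facet normal -0.101 -0.408 0.907
outer loop
vertex -2.569 -0.439 -1.5
vertex -3.454 -0.999 -1.85
vertex -2.448 -1.445 -1.939
endloop
endfacet
facet normal -0.858 -0.513 0.042
outer loop
vertex -3.454 -0.999 -1.85
vertex -3.74 -0.601 -2.839
vertex -3.172 -1.545 -2.767
endloop
endfacet
facet normal -0.585 0.264 -0.767
outer loop
vertex -3.74 -0.601 -2.839
vertex -3.032 0.205 -3.101
vertex -2.911 -0.801 -3.54
endloop
endfacet
facet normal 0.341 0.850 -0.401
outer loop
vertex -3.032 0.205 -3.101
vertex -2.308 0.305 -2.273
vertex -2.026 -0.241 -3.19
endloop
endfacet
facet normal 0.767 -0.617 0.174
outer loop
vertex -2.112 -1.322 -2.984
vertex -1.74 -0.639 -2.201
vertex -2.448 -1.445 -1.939
endloop
endfacet
facet normal 0.195 -0.979 -0.052
outer loop
vertex -2.112 -1.322 -2.984
vertex -2.448 -1.445 -1.939
vertex -3.172 -1.545 -2.767
endloop
endfacet
facet normal 0.010 -0.722 -0.692
outer loop
vertex -2.112 -1.322 -2.984
vertex -3.172 -1.545 -2.767
vertex -2.911 -0.801 -3.54
endloop
endfacet
facet normal 0.468 -0.201 -0.861
outer loop
vertex -2.112 -1.322 -2.984
vertex -2.911 -0.801 -3.54
vertex -2.026 -0.241 -3.19
endloop
endfacet
facet normal 0.936 -0.136 -0.325
outer loop
vertex -2.112 -1.322 -2.984
vertex -2.026 -0.241 -3.19
vertex -1.74 -0.639 -2.201
endloop
endfacet
facet normal 0.585 -0.264 0.767
outer loop
vertex -2.448 -1.445 -1.939
vertex -1.74 -0.639 -2.201
vertex -2.569 -0.439 -1.5
endloop
endfacet
facet normal -0.341 -0.850 0.401
outer loop
vertex -3.172 -1.545 -2.767
vertex -2.448 -1.445 -1.939
vertex -3.454 -0.999 -1.85
endloop
endfacet
facet normal -0.641 -0.434 -0.634
outer loop
vertex -2.911 -0.801 -3.54
vertex -3.172 -1.545 -2.767
vertex -3.74 -0.601 -2.839
endloop
endfacet
facet normal 0.101 0.408 -0.907
outer loop
vertex -2.026 -0.241 -3.19
vertex -2.911 -0.801 -3.54
vertex -3.032 0.205 -3.101
endloop
endfacet
facet normal 0.858 0.513 -0.042
outer loop
vertex -1.74 -0.639 -2.201
vertex -2.026 -0.241 -3.19
vertex -2.308 0.305 -2.273
endloop
endfacet
facet normal 0.685 0.468 -0.558
outer loop
vertex 2.227 -1.127 3.141
vertex 1.81 -1.512 2.306
vertex 1.494 -0.622 2.664
endloop
endfacet
facet normal -0.207 0.496 0.843
outer loop
vertex 2.227 -1.127 3.141
vertex 1.494 -0.622 2.664
vertex 0.35 -2.508 3.494
endloop
endfacet
facet normal 0.685 0.468 -0.558
outer loop
vertex 1.494 -0.622 2.664
vertex 1.81 -1.512 2.306
vertex 1.077 -1.007 1.829
endloop
endfacet
facet normal -0.815 0.560 0.149
outer loop
vertex 1.494 -0.622 2.664
vertex 1.077 -1.007 1.829
vertex 0.35 -2.508 3.494
endloop
endfacet
facet normal 0.685 0.469 -0.557
outer loop
vertex 1.077 -1.007 1.829
vertex 1.81 -1.512 2.306
vertex 1.393 -1.896 1.47
endloop
endfacet
facet normal -0.869 -0.114 -0.482
outer loop
vertex 1.077 -1.007 1.829
vertex 1.393 -1.896 1.47
vertex 0.35 -2.508 3.494
endloop
endfacet
facet normal 0.686 0.468 -0.557
outer loop
vertex 1.393 -1.896 1.47
vertex 1.81 -1.512 2.306
vertex 2.126 -2.402 1.947
endloop
endfacet
facet normal -0.315 -0.851 -0.420
outer loop
vertex 1.393 -1.896 1.47
vertex 2.126 -2.402 1.947
vertex 0.35 -2.508 3.494
endloop
endfacet
facet normal 0.685 0.468 -0.558
outer loop
vertex 2.126 -2.402 1.947
vertex 1.81 -1.512 2.306
vertex 2.543 -2.017 2.783
endloop
endfacet
facet normal 0.294 -0.915 0.275
outer loop
vertex 2.126 -2.402 1.947
vertex 2.543 -2.017 2.783
vertex 0.35 -2.508 3.494
endloop
endfacet
facet normal 0.685 0.468 -0.558
outer loop
vertex 2.543 -2.017 2.783
vertex 1.81 -1.512 2.306
vertex 2.227 -1.127 3.141
endloop
endfacet
facet normal 0.348 -0.241 0.906
outer loop
vertex 2.543 -2.017 2.783
vertex 2.227 -1.127 3.141
vertex 0.35 -2.508 3.494
endloop
endfacet
facet normal -0.304 0.377 -0.875
outer loop
vertex -1.171 -1.378 -0.808
vertex -1.78 -1.47 -0.636
vertex -1.489 -0.917 -0.499
endloop
endfacet
facet normal 0.865 0.454 0.213
outer loop
vertex -1.171 -1.378 -0.808
vertex -1.489 -0.917 -0.499
vertex -1.2 -2.19 1.036
endloop
endfacet
facet normal -0.304 0.377 -0.875
outer loop
vertex -1.489 -0.917 -0.499
vertex -1.78 -1.47 -0.636
vertex -2.099 -1.009 -0.327
endloop
endfacet
facet normal 0.061 0.774 0.630
outer loop
vertex -1.489 -0.917 -0.499
vertex -2.099 -1.009 -0.327
vertex -1.2 -2.19 1.036
endloop
endfacet
facet normal -0.304 0.377 -0.875
outer loop
vertex -2.099 -1.009 -0.327
vertex -1.78 -1.47 -0.636
vertex -2.39 -1.562 -0.464
endloop
endfacet
facet normal -0.719 0.215 0.661
outer loop
vertex -2.099 -1.009 -0.327
vertex -2.39 -1.562 -0.464
vertex -1.2 -2.19 1.036
endloop
endfacet
facet normal -0.304 0.376 -0.876
outer loop
vertex -2.39 -1.562 -0.464
vertex -1.78 -1.47 -0.636
vertex -2.071 -2.024 -0.773
endloop
endfacet
facet normal -0.696 -0.664 0.274
outer loop
vertex -2.39 -1.562 -0.464
vertex -2.071 -2.024 -0.773
vertex -1.2 -2.19 1.036
endloop
endfacet
facet normal -0.305 0.376 -0.875
outer loop
vertex -2.071 -2.024 -0.773
vertex -1.78 -1.47 -0.636
vertex -1.462 -1.931 -0.945
endloop
endfacet
facet normal 0.110 -0.984 -0.143
outer loop
vertex -2.071 -2.024 -0.773
vertex -1.462 -1.931 -0.945
vertex -1.2 -2.19 1.036
endloop
endfacet
facet normal -0.304 0.377 -0.875
outer loop
vertex -1.462 -1.931 -0.945
vertex -1.78 -1.47 -0.636
vertex -1.171 -1.378 -0.808
endloop
endfacet
facet normal 0.889 -0.425 -0.173
outer loop
vertex -1.462 -1.931 -0.945
vertex -1.171 -1.378 -0.808
vertex -1.2 -2.19 1.036
endloop
endfacet

endsolid


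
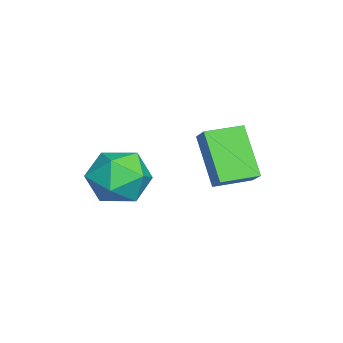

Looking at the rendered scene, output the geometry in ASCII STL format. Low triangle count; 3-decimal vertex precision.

solid 
facet normal -0.570 -0.300 0.765
outer loop
vertex -2.31 2.591 3.411
vertex -2.93 3.835 3.436
vertex -2.938 2.29 2.825
endloop
endfacet
facet normal 0.446 -0.895 -0.018
outer loop
vertex -1.73 2.925 1.204
vertex -2.31 2.591 3.411
vertex -2.938 2.29 2.825
endloop
endfacet
facet normal -0.570 -0.300 0.765
outer loop
vertex -2.938 2.29 2.825
vertex -2.93 3.835 3.436
vertex -3.558 3.534 2.85
endloop
endfacet
facet normal -0.690 -0.331 -0.644
outer loop
vertex -3.558 3.534 2.85
vertex -1.73 2.925 1.204
vertex -2.938 2.29 2.825
endloop
endfacet
facet normal 0.690 0.331 0.644
outer loop
vertex -2.31 2.591 3.411
vertex -1.722 4.47 1.815
vertex -2.93 3.835 3.436
endloop
endfacet
facet normal 0.446 -0.895 -0.018
outer loop
vertex -1.102 3.226 1.79
vertex -2.31 2.591 3.411
vertex -1.73 2.925 1.204
endloop
endfacet
facet normal 0.690 0.331 0.644
outer loop
vertex -1.102 3.226 1.79
vertex -1.722 4.47 1.815
vertex -2.31 2.591 3.411
endloop
endfacet
facet normal -0.446 0.895 0.018
outer loop
vertex -2.93 3.835 3.436
vertex -1.722 4.47 1.815
vertex -3.558 3.534 2.85
endloop
endfacet
facet normal -0.690 -0.331 -0.644
outer loop
vertex -2.35 4.169 1.229
vertex -1.73 2.925 1.204
vertex -3.558 3.534 2.85
endloop
endfacet
facet normal -0.446 0.895 0.018
outer loop
vertex -3.558 3.534 2.85
vertex -1.722 4.47 1.815
vertex -2.35 4.169 1.229
endloop
endfacet
facet normal 0.570 0.300 -0.765
outer loop
vertex -2.35 4.169 1.229
vertex -1.102 3.226 1.79
vertex -1.73 2.925 1.204
endloop
endfacet
facet normal 0.570 0.300 -0.765
outer loop
vertex -1.722 4.47 1.815
vertex -1.102 3.226 1.79
vertex -2.35 4.169 1.229
endloop
endfacet
facet normal 0.283 0.939 -0.196
outer loop
vertex 0.869 0.811 1.945
vertex -0.082 1.208 2.471
vertex 0.888 1.042 3.078
endloop
endfacet
facet normal 0.851 0.511 -0.119
outer loop
vertex 0.869 0.811 1.945
vertex 0.888 1.042 3.078
vertex 1.404 0.089 2.673
endloop
endfacet
facet normal 0.799 -0.013 -0.601
outer loop
vertex 0.869 0.811 1.945
vertex 1.404 0.089 2.673
vertex 0.753 -0.333 1.816
endloop
endfacet
facet normal 0.200 0.090 -0.976
outer loop
vertex 0.869 0.811 1.945
vertex 0.753 -0.333 1.816
vertex -0.165 0.359 1.691
endloop
endfacet
facet normal -0.118 0.678 -0.725
outer loop
vertex 0.869 0.811 1.945
vertex -0.165 0.359 1.691
vertex -0.082 1.208 2.471
endloop
endfacet
facet normal 0.819 0.218 0.530
outer loop
vertex 1.404 0.089 2.673
vertex 0.888 1.042 3.078
vertex 0.785 0.041 3.649
endloop
endfacet
facet normal -0.098 0.909 0.405
outer loop
vertex 0.888 1.042 3.078
vertex -0.082 1.208 2.471
vertex -0.133 0.733 3.524
endloop
endfacet
facet normal -0.748 0.487 -0.451
outer loop
vertex -0.082 1.208 2.471
vertex -0.165 0.359 1.691
vertex -0.784 0.311 2.667
endloop
endfacet
facet normal -0.233 -0.464 -0.855
outer loop
vertex -0.165 0.359 1.691
vertex 0.753 -0.333 1.816
vertex -0.268 -0.642 2.262
endloop
endfacet
facet normal 0.736 -0.630 -0.249
outer loop
vertex 0.753 -0.333 1.816
vertex 1.404 0.089 2.673
vertex 0.702 -0.808 2.869
endloop
endfacet
facet normal -0.200 -0.090 0.976
outer loop
vertex -0.249 -0.411 3.395
vertex 0.785 0.041 3.649
vertex -0.133 0.733 3.524
endloop
endfacet
facet normal -0.799 0.013 0.601
outer loop
vertex -0.249 -0.411 3.395
vertex -0.133 0.733 3.524
vertex -0.784 0.311 2.667
endloop
endfacet
facet normal -0.851 -0.511 0.119
outer loop
vertex -0.249 -0.411 3.395
vertex -0.784 0.311 2.667
vertex -0.268 -0.642 2.262
endloop
endfacet
facet normal -0.283 -0.939 0.196
outer loop
vertex -0.249 -0.411 3.395
vertex -0.268 -0.642 2.262
vertex 0.702 -0.808 2.869
endloop
endfacet
facet normal 0.118 -0.678 0.725
outer loop
vertex -0.249 -0.411 3.395
vertex 0.702 -0.808 2.869
vertex 0.785 0.041 3.649
endloop
endfacet
facet normal 0.233 0.464 0.855
outer loop
vertex -0.133 0.733 3.524
vertex 0.785 0.041 3.649
vertex 0.888 1.042 3.078
endloop
endfacet
facet normal -0.736 0.630 0.249
outer loop
vertex -0.784 0.311 2.667
vertex -0.133 0.733 3.524
vertex -0.082 1.208 2.471
endloop
endfacet
facet normal -0.819 -0.218 -0.530
outer loop
vertex -0.268 -0.642 2.262
vertex -0.784 0.311 2.667
vertex -0.165 0.359 1.691
endloop
endfacet
facet normal 0.098 -0.909 -0.405
outer loop
vertex 0.702 -0.808 2.869
vertex -0.268 -0.642 2.262
vertex 0.753 -0.333 1.816
endloop
endfacet
facet normal 0.748 -0.487 0.451
outer loop
vertex 0.785 0.041 3.649
vertex 0.702 -0.808 2.869
vertex 1.404 0.089 2.673
endloop
endfacet

endsolid


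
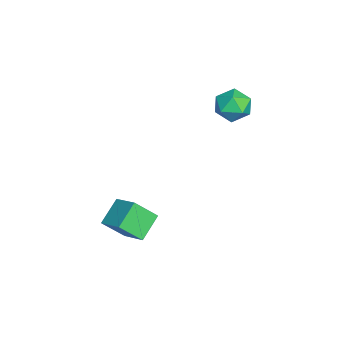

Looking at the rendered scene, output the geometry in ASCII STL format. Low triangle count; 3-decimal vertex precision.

solid 
facet normal -0.674 -0.599 -0.432
outer loop
vertex 2.37 -3.753 -1.524
vertex 2.116 -2.591 -2.739
vertex 3.579 -4.449 -2.443
endloop
endfacet
facet normal 0.149 -0.684 0.714
outer loop
vertex 4.704 -3.449 -1.721
vertex 2.37 -3.753 -1.524
vertex 3.579 -4.449 -2.443
endloop
endfacet
facet normal -0.674 -0.599 -0.432
outer loop
vertex 3.579 -4.449 -2.443
vertex 2.116 -2.591 -2.739
vertex 3.325 -3.288 -3.658
endloop
endfacet
facet normal 0.724 -0.417 -0.550
outer loop
vertex 3.325 -3.288 -3.658
vertex 4.704 -3.449 -1.721
vertex 3.579 -4.449 -2.443
endloop
endfacet
facet normal -0.724 0.417 0.550
outer loop
vertex 2.37 -3.753 -1.524
vertex 3.241 -1.591 -2.017
vertex 2.116 -2.591 -2.739
endloop
endfacet
facet normal 0.149 -0.683 0.715
outer loop
vertex 3.495 -2.752 -0.802
vertex 2.37 -3.753 -1.524
vertex 4.704 -3.449 -1.721
endloop
endfacet
facet normal -0.724 0.417 0.550
outer loop
vertex 3.495 -2.752 -0.802
vertex 3.241 -1.591 -2.017
vertex 2.37 -3.753 -1.524
endloop
endfacet
facet normal -0.149 0.684 -0.715
outer loop
vertex 2.116 -2.591 -2.739
vertex 3.241 -1.591 -2.017
vertex 3.325 -3.288 -3.658
endloop
endfacet
facet normal 0.724 -0.417 -0.550
outer loop
vertex 4.45 -2.287 -2.936
vertex 4.704 -3.449 -1.721
vertex 3.325 -3.288 -3.658
endloop
endfacet
facet normal -0.150 0.683 -0.714
outer loop
vertex 3.325 -3.288 -3.658
vertex 3.241 -1.591 -2.017
vertex 4.45 -2.287 -2.936
endloop
endfacet
facet normal 0.674 0.599 0.432
outer loop
vertex 4.45 -2.287 -2.936
vertex 3.495 -2.752 -0.802
vertex 4.704 -3.449 -1.721
endloop
endfacet
facet normal 0.674 0.600 0.432
outer loop
vertex 3.241 -1.591 -2.017
vertex 3.495 -2.752 -0.802
vertex 4.45 -2.287 -2.936
endloop
endfacet
facet normal -0.622 0.621 0.477
outer loop
vertex -1.29 2.63 3.74
vertex -1.116 2.08 4.682
vertex -0.47 2.934 4.413
endloop
endfacet
facet normal -0.299 0.952 -0.066
outer loop
vertex -1.29 2.63 3.74
vertex -0.47 2.934 4.413
vertex -0.308 2.909 3.322
endloop
endfacet
facet normal -0.452 0.595 -0.664
outer loop
vertex -1.29 2.63 3.74
vertex -0.308 2.909 3.322
vertex -0.854 2.04 2.915
endloop
endfacet
facet normal -0.870 0.043 -0.491
outer loop
vertex -1.29 2.63 3.74
vertex -0.854 2.04 2.915
vertex -1.354 1.528 3.756
endloop
endfacet
facet normal -0.975 0.060 0.215
outer loop
vertex -1.29 2.63 3.74
vertex -1.354 1.528 3.756
vertex -1.116 2.08 4.682
endloop
endfacet
facet normal 0.406 0.913 0.039
outer loop
vertex -0.308 2.909 3.322
vertex -0.47 2.934 4.413
vertex 0.474 2.532 4.004
endloop
endfacet
facet normal -0.117 0.378 0.919
outer loop
vertex -0.47 2.934 4.413
vertex -1.116 2.08 4.682
vertex -0.026 2.02 4.845
endloop
endfacet
facet normal -0.687 -0.532 0.494
outer loop
vertex -1.116 2.08 4.682
vertex -1.354 1.528 3.756
vertex -0.572 1.151 4.438
endloop
endfacet
facet normal -0.518 -0.558 -0.648
outer loop
vertex -1.354 1.528 3.756
vertex -0.854 2.04 2.915
vertex -0.41 1.126 3.347
endloop
endfacet
facet normal 0.157 0.336 -0.929
outer loop
vertex -0.854 2.04 2.915
vertex -0.308 2.909 3.322
vertex 0.236 1.98 3.078
endloop
endfacet
facet normal 0.870 -0.043 0.491
outer loop
vertex 0.41 1.43 4.02
vertex 0.474 2.532 4.004
vertex -0.026 2.02 4.845
endloop
endfacet
facet normal 0.452 -0.595 0.664
outer loop
vertex 0.41 1.43 4.02
vertex -0.026 2.02 4.845
vertex -0.572 1.151 4.438
endloop
endfacet
facet normal 0.299 -0.952 0.066
outer loop
vertex 0.41 1.43 4.02
vertex -0.572 1.151 4.438
vertex -0.41 1.126 3.347
endloop
endfacet
facet normal 0.622 -0.621 -0.477
outer loop
vertex 0.41 1.43 4.02
vertex -0.41 1.126 3.347
vertex 0.236 1.98 3.078
endloop
endfacet
facet normal 0.975 -0.060 -0.215
outer loop
vertex 0.41 1.43 4.02
vertex 0.236 1.98 3.078
vertex 0.474 2.532 4.004
endloop
endfacet
facet normal 0.518 0.558 0.648
outer loop
vertex -0.026 2.02 4.845
vertex 0.474 2.532 4.004
vertex -0.47 2.934 4.413
endloop
endfacet
facet normal -0.157 -0.336 0.929
outer loop
vertex -0.572 1.151 4.438
vertex -0.026 2.02 4.845
vertex -1.116 2.08 4.682
endloop
endfacet
facet normal -0.406 -0.913 -0.039
outer loop
vertex -0.41 1.126 3.347
vertex -0.572 1.151 4.438
vertex -1.354 1.528 3.756
endloop
endfacet
facet normal 0.117 -0.378 -0.919
outer loop
vertex 0.236 1.98 3.078
vertex -0.41 1.126 3.347
vertex -0.854 2.04 2.915
endloop
endfacet
facet normal 0.687 0.532 -0.494
outer loop
vertex 0.474 2.532 4.004
vertex 0.236 1.98 3.078
vertex -0.308 2.909 3.322
endloop
endfacet

endsolid


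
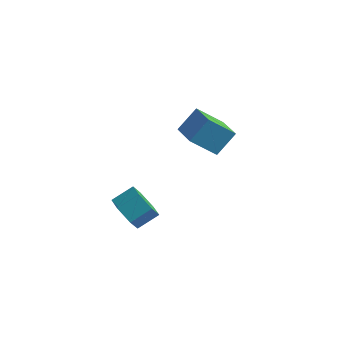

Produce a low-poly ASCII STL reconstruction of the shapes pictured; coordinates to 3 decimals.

solid 
facet normal -0.710 0.672 -0.211
outer loop
vertex 2.65 2.652 1.233
vertex 3.747 3.437 0.042
vertex 2.096 1.712 0.104
endloop
endfacet
facet normal -0.609 -0.436 0.662
outer loop
vertex 3.353 0.523 0.478
vertex 2.65 2.652 1.233
vertex 2.096 1.712 0.104
endloop
endfacet
facet normal -0.710 0.672 -0.212
outer loop
vertex 2.096 1.712 0.104
vertex 3.747 3.437 0.042
vertex 3.194 2.497 -1.087
endloop
endfacet
facet normal -0.352 -0.599 -0.719
outer loop
vertex 3.194 2.497 -1.087
vertex 3.353 0.523 0.478
vertex 2.096 1.712 0.104
endloop
endfacet
facet normal 0.352 0.599 0.719
outer loop
vertex 2.65 2.652 1.233
vertex 5.004 2.248 0.416
vertex 3.747 3.437 0.042
endloop
endfacet
facet normal -0.610 -0.436 0.662
outer loop
vertex 3.906 1.463 1.607
vertex 2.65 2.652 1.233
vertex 3.353 0.523 0.478
endloop
endfacet
facet normal 0.352 0.599 0.719
outer loop
vertex 3.906 1.463 1.607
vertex 5.004 2.248 0.416
vertex 2.65 2.652 1.233
endloop
endfacet
facet normal 0.610 0.436 -0.662
outer loop
vertex 3.747 3.437 0.042
vertex 5.004 2.248 0.416
vertex 3.194 2.497 -1.087
endloop
endfacet
facet normal -0.353 -0.599 -0.719
outer loop
vertex 4.45 1.308 -0.713
vertex 3.353 0.523 0.478
vertex 3.194 2.497 -1.087
endloop
endfacet
facet normal 0.610 0.436 -0.662
outer loop
vertex 3.194 2.497 -1.087
vertex 5.004 2.248 0.416
vertex 4.45 1.308 -0.713
endloop
endfacet
facet normal 0.710 -0.672 0.211
outer loop
vertex 4.45 1.308 -0.713
vertex 3.906 1.463 1.607
vertex 3.353 0.523 0.478
endloop
endfacet
facet normal 0.710 -0.672 0.211
outer loop
vertex 5.004 2.248 0.416
vertex 3.906 1.463 1.607
vertex 4.45 1.308 -0.713
endloop
endfacet
facet normal -0.550 -0.669 -0.500
outer loop
vertex 2.842 -4.649 -2.008
vertex 2.148 -3.928 -2.21
vertex 2.924 -4.084 -2.854
endloop
endfacet
facet normal 0.831 -0.496 -0.251
outer loop
vertex 2.842 -4.649 -2.008
vertex 2.924 -4.084 -2.854
vertex 3.546 -3.792 -1.369
endloop
endfacet
facet normal 0.832 -0.495 -0.251
outer loop
vertex 3.546 -3.792 -1.369
vertex 2.924 -4.084 -2.854
vertex 3.627 -3.227 -2.214
endloop
endfacet
facet normal 0.549 0.669 0.500
outer loop
vertex 3.546 -3.792 -1.369
vertex 3.627 -3.227 -2.214
vertex 2.852 -3.072 -1.57
endloop
endfacet
facet normal -0.549 -0.670 -0.500
outer loop
vertex 2.924 -4.084 -2.854
vertex 2.148 -3.928 -2.21
vertex 2.23 -3.364 -3.056
endloop
endfacet
facet normal 0.485 0.231 -0.843
outer loop
vertex 2.924 -4.084 -2.854
vertex 2.23 -3.364 -3.056
vertex 3.627 -3.227 -2.214
endloop
endfacet
facet normal 0.485 0.231 -0.843
outer loop
vertex 3.627 -3.227 -2.214
vertex 2.23 -3.364 -3.056
vertex 2.933 -2.507 -2.416
endloop
endfacet
facet normal 0.549 0.670 0.500
outer loop
vertex 3.627 -3.227 -2.214
vertex 2.933 -2.507 -2.416
vertex 2.852 -3.072 -1.57
endloop
endfacet
facet normal -0.550 -0.669 -0.500
outer loop
vertex 2.23 -3.364 -3.056
vertex 2.148 -3.928 -2.21
vertex 1.454 -3.208 -2.411
endloop
endfacet
facet normal -0.347 0.727 -0.593
outer loop
vertex 2.23 -3.364 -3.056
vertex 1.454 -3.208 -2.411
vertex 2.933 -2.507 -2.416
endloop
endfacet
facet normal -0.346 0.727 -0.593
outer loop
vertex 2.933 -2.507 -2.416
vertex 1.454 -3.208 -2.411
vertex 2.158 -2.351 -1.772
endloop
endfacet
facet normal 0.550 0.669 0.500
outer loop
vertex 2.933 -2.507 -2.416
vertex 2.158 -2.351 -1.772
vertex 2.852 -3.072 -1.57
endloop
endfacet
facet normal -0.549 -0.669 -0.500
outer loop
vertex 1.454 -3.208 -2.411
vertex 2.148 -3.928 -2.21
vertex 1.373 -3.773 -1.566
endloop
endfacet
facet normal -0.831 0.495 0.252
outer loop
vertex 1.454 -3.208 -2.411
vertex 1.373 -3.773 -1.566
vertex 2.158 -2.351 -1.772
endloop
endfacet
facet normal -0.832 0.495 0.250
outer loop
vertex 2.158 -2.351 -1.772
vertex 1.373 -3.773 -1.566
vertex 2.076 -2.916 -0.926
endloop
endfacet
facet normal 0.550 0.669 0.500
outer loop
vertex 2.158 -2.351 -1.772
vertex 2.076 -2.916 -0.926
vertex 2.852 -3.072 -1.57
endloop
endfacet
facet normal -0.549 -0.670 -0.500
outer loop
vertex 1.373 -3.773 -1.566
vertex 2.148 -3.928 -2.21
vertex 2.067 -4.493 -1.364
endloop
endfacet
facet normal -0.485 -0.231 0.843
outer loop
vertex 1.373 -3.773 -1.566
vertex 2.067 -4.493 -1.364
vertex 2.076 -2.916 -0.926
endloop
endfacet
facet normal -0.485 -0.231 0.843
outer loop
vertex 2.076 -2.916 -0.926
vertex 2.067 -4.493 -1.364
vertex 2.77 -3.636 -0.724
endloop
endfacet
facet normal 0.549 0.670 0.500
outer loop
vertex 2.076 -2.916 -0.926
vertex 2.77 -3.636 -0.724
vertex 2.852 -3.072 -1.57
endloop
endfacet
facet normal -0.550 -0.669 -0.500
outer loop
vertex 2.067 -4.493 -1.364
vertex 2.148 -3.928 -2.21
vertex 2.842 -4.649 -2.008
endloop
endfacet
facet normal 0.346 -0.727 0.593
outer loop
vertex 2.067 -4.493 -1.364
vertex 2.842 -4.649 -2.008
vertex 2.77 -3.636 -0.724
endloop
endfacet
facet normal 0.347 -0.727 0.593
outer loop
vertex 2.77 -3.636 -0.724
vertex 2.842 -4.649 -2.008
vertex 3.546 -3.792 -1.369
endloop
endfacet
facet normal 0.550 0.669 0.500
outer loop
vertex 2.77 -3.636 -0.724
vertex 3.546 -3.792 -1.369
vertex 2.852 -3.072 -1.57
endloop
endfacet

endsolid


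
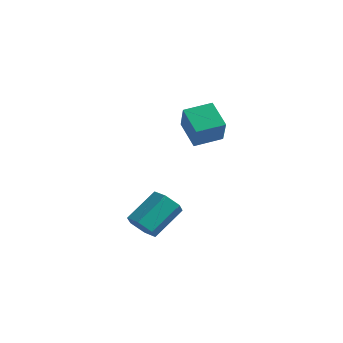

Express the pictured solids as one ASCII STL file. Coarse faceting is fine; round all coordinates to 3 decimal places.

solid 
facet normal -0.427 0.414 -0.804
outer loop
vertex -1.414 3.091 1.167
vertex -0.604 4.488 1.457
vertex -0.065 2.519 0.156
endloop
endfacet
facet normal -0.494 -0.851 -0.177
outer loop
vertex 0.724 1.752 1.643
vertex -1.414 3.091 1.167
vertex -0.065 2.519 0.156
endloop
endfacet
facet normal -0.426 0.414 -0.804
outer loop
vertex -0.065 2.519 0.156
vertex -0.604 4.488 1.457
vertex 0.745 3.915 0.446
endloop
endfacet
facet normal 0.758 -0.322 -0.568
outer loop
vertex 0.745 3.915 0.446
vertex 0.724 1.752 1.643
vertex -0.065 2.519 0.156
endloop
endfacet
facet normal -0.758 0.321 0.568
outer loop
vertex -1.414 3.091 1.167
vertex 0.185 3.721 2.944
vertex -0.604 4.488 1.457
endloop
endfacet
facet normal -0.494 -0.851 -0.177
outer loop
vertex -0.625 2.325 2.654
vertex -1.414 3.091 1.167
vertex 0.724 1.752 1.643
endloop
endfacet
facet normal -0.758 0.322 0.568
outer loop
vertex -0.625 2.325 2.654
vertex 0.185 3.721 2.944
vertex -1.414 3.091 1.167
endloop
endfacet
facet normal 0.494 0.851 0.177
outer loop
vertex -0.604 4.488 1.457
vertex 0.185 3.721 2.944
vertex 0.745 3.915 0.446
endloop
endfacet
facet normal 0.758 -0.322 -0.568
outer loop
vertex 1.534 3.149 1.933
vertex 0.724 1.752 1.643
vertex 0.745 3.915 0.446
endloop
endfacet
facet normal 0.494 0.852 0.177
outer loop
vertex 0.745 3.915 0.446
vertex 0.185 3.721 2.944
vertex 1.534 3.149 1.933
endloop
endfacet
facet normal 0.427 -0.414 0.804
outer loop
vertex 1.534 3.149 1.933
vertex -0.625 2.325 2.654
vertex 0.724 1.752 1.643
endloop
endfacet
facet normal 0.427 -0.415 0.804
outer loop
vertex 0.185 3.721 2.944
vertex -0.625 2.325 2.654
vertex 1.534 3.149 1.933
endloop
endfacet
facet normal -0.145 -0.785 -0.602
outer loop
vertex 2.088 -3.041 -3.589
vertex 1.482 -3.388 -2.99
vertex 1.197 -2.823 -3.658
endloop
endfacet
facet normal 0.202 0.572 -0.795
outer loop
vertex 2.088 -3.041 -3.589
vertex 1.197 -2.823 -3.658
vertex 2.404 -1.346 -2.289
endloop
endfacet
facet normal 0.202 0.572 -0.795
outer loop
vertex 2.404 -1.346 -2.289
vertex 1.197 -2.823 -3.658
vertex 1.513 -1.127 -2.358
endloop
endfacet
facet normal 0.146 0.785 0.602
outer loop
vertex 2.404 -1.346 -2.289
vertex 1.513 -1.127 -2.358
vertex 1.798 -1.692 -1.69
endloop
endfacet
facet normal -0.146 -0.785 -0.602
outer loop
vertex 1.197 -2.823 -3.658
vertex 1.482 -3.388 -2.99
vertex 0.591 -3.169 -3.059
endloop
endfacet
facet normal -0.738 0.492 -0.462
outer loop
vertex 1.197 -2.823 -3.658
vertex 0.591 -3.169 -3.059
vertex 1.513 -1.127 -2.358
endloop
endfacet
facet normal -0.738 0.492 -0.462
outer loop
vertex 1.513 -1.127 -2.358
vertex 0.591 -3.169 -3.059
vertex 0.907 -1.473 -1.759
endloop
endfacet
facet normal 0.146 0.785 0.602
outer loop
vertex 1.513 -1.127 -2.358
vertex 0.907 -1.473 -1.759
vertex 1.798 -1.692 -1.69
endloop
endfacet
facet normal -0.146 -0.785 -0.602
outer loop
vertex 0.591 -3.169 -3.059
vertex 1.482 -3.388 -2.99
vertex 0.876 -3.734 -2.391
endloop
endfacet
facet normal -0.940 -0.080 0.333
outer loop
vertex 0.591 -3.169 -3.059
vertex 0.876 -3.734 -2.391
vertex 0.907 -1.473 -1.759
endloop
endfacet
facet normal -0.940 -0.080 0.333
outer loop
vertex 0.907 -1.473 -1.759
vertex 0.876 -3.734 -2.391
vertex 1.192 -2.039 -1.091
endloop
endfacet
facet normal 0.146 0.785 0.602
outer loop
vertex 0.907 -1.473 -1.759
vertex 1.192 -2.039 -1.091
vertex 1.798 -1.692 -1.69
endloop
endfacet
facet normal -0.146 -0.785 -0.602
outer loop
vertex 0.876 -3.734 -2.391
vertex 1.482 -3.388 -2.99
vertex 1.767 -3.953 -2.322
endloop
endfacet
facet normal -0.202 -0.572 0.795
outer loop
vertex 0.876 -3.734 -2.391
vertex 1.767 -3.953 -2.322
vertex 1.192 -2.039 -1.091
endloop
endfacet
facet normal -0.202 -0.572 0.795
outer loop
vertex 1.192 -2.039 -1.091
vertex 1.767 -3.953 -2.322
vertex 2.083 -2.257 -1.022
endloop
endfacet
facet normal 0.145 0.785 0.602
outer loop
vertex 1.192 -2.039 -1.091
vertex 2.083 -2.257 -1.022
vertex 1.798 -1.692 -1.69
endloop
endfacet
facet normal -0.146 -0.785 -0.602
outer loop
vertex 1.767 -3.953 -2.322
vertex 1.482 -3.388 -2.99
vertex 2.373 -3.607 -2.921
endloop
endfacet
facet normal 0.738 -0.492 0.462
outer loop
vertex 1.767 -3.953 -2.322
vertex 2.373 -3.607 -2.921
vertex 2.083 -2.257 -1.022
endloop
endfacet
facet normal 0.738 -0.492 0.462
outer loop
vertex 2.083 -2.257 -1.022
vertex 2.373 -3.607 -2.921
vertex 2.689 -1.911 -1.621
endloop
endfacet
facet normal 0.146 0.785 0.602
outer loop
vertex 2.083 -2.257 -1.022
vertex 2.689 -1.911 -1.621
vertex 1.798 -1.692 -1.69
endloop
endfacet
facet normal -0.146 -0.785 -0.602
outer loop
vertex 2.373 -3.607 -2.921
vertex 1.482 -3.388 -2.99
vertex 2.088 -3.041 -3.589
endloop
endfacet
facet normal 0.940 0.080 -0.333
outer loop
vertex 2.373 -3.607 -2.921
vertex 2.088 -3.041 -3.589
vertex 2.689 -1.911 -1.621
endloop
endfacet
facet normal 0.940 0.080 -0.333
outer loop
vertex 2.689 -1.911 -1.621
vertex 2.088 -3.041 -3.589
vertex 2.404 -1.346 -2.289
endloop
endfacet
facet normal 0.146 0.785 0.602
outer loop
vertex 2.689 -1.911 -1.621
vertex 2.404 -1.346 -2.289
vertex 1.798 -1.692 -1.69
endloop
endfacet

endsolid
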